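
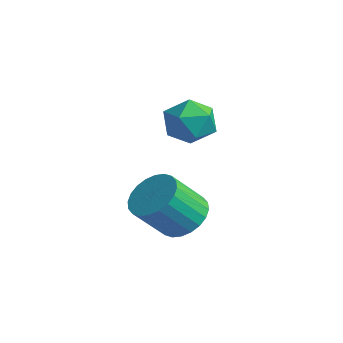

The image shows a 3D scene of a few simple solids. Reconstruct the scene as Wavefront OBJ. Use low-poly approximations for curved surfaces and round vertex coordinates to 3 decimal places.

v 2.178 0.646 -3.037
v 2.797 0.13 -3.438
v 2.681 -0.922 -2.264
v 2.062 -0.406 -1.863
v 2.998 0.334 -3.235
v 2.883 -0.718 -2.062
v 3.075 0.585 -3.003
v 2.959 -0.466 -1.829
v 3.015 0.846 -2.775
v 2.9 -0.206 -1.601
v 2.828 1.076 -2.587
v 2.712 0.025 -1.414
v 2.542 1.241 -2.468
v 2.426 0.189 -1.294
v 2.2 1.315 -2.435
v 2.084 0.263 -1.262
v 1.855 1.287 -2.494
v 1.739 0.236 -1.32
v 1.559 1.162 -2.636
v 1.443 0.11 -1.462
v 1.357 0.958 -2.838
v 1.242 -0.094 -1.665
v 1.281 0.706 -3.071
v 1.165 -0.345 -1.897
v 1.34 0.446 -3.299
v 1.225 -0.606 -2.125
v 1.528 0.215 -3.486
v 1.412 -0.836 -2.313
v 1.814 0.051 -3.606
v 1.698 -1.001 -2.432
v 2.156 -0.023 -3.638
v 2.04 -1.075 -2.465
v 2.501 0.004 -3.58
v 2.385 -1.047 -2.406
v -2.014 3.484 -0.757
v -1.192 4.01 -0.692
v -1.208 2.31 -1.448
v -0.386 2.836 -1.383
v -0.805 2.48 -0.574
v -1.302 3.205 -0.147
v -1.098 3.115 -1.993
v -1.595 3.84 -1.566
v -0.626 3.781 -1.456
v -0.445 3.389 -0.578
v -1.955 2.931 -1.562
v -1.774 2.539 -0.684
f 2 1 5
f 2 5 3
f 3 5 6
f 3 6 4
f 5 1 7
f 5 7 6
f 6 7 8
f 6 8 4
f 7 1 9
f 7 9 8
f 8 9 10
f 8 10 4
f 9 1 11
f 9 11 10
f 10 11 12
f 10 12 4
f 11 1 13
f 11 13 12
f 12 13 14
f 12 14 4
f 13 1 15
f 13 15 14
f 14 15 16
f 14 16 4
f 15 1 17
f 15 17 16
f 16 17 18
f 16 18 4
f 17 1 19
f 17 19 18
f 18 19 20
f 18 20 4
f 19 1 21
f 19 21 20
f 20 21 22
f 20 22 4
f 21 1 23
f 21 23 22
f 22 23 24
f 22 24 4
f 23 1 25
f 23 25 24
f 24 25 26
f 24 26 4
f 25 1 27
f 25 27 26
f 26 27 28
f 26 28 4
f 27 1 29
f 27 29 28
f 28 29 30
f 28 30 4
f 29 1 31
f 29 31 30
f 30 31 32
f 30 32 4
f 31 1 33
f 31 33 32
f 32 33 34
f 32 34 4
f 33 1 2
f 33 2 34
f 34 2 3
f 34 3 4
f 35 46 40
f 35 40 36
f 35 36 42
f 35 42 45
f 35 45 46
f 36 40 44
f 40 46 39
f 46 45 37
f 45 42 41
f 42 36 43
f 38 44 39
f 38 39 37
f 38 37 41
f 38 41 43
f 38 43 44
f 39 44 40
f 37 39 46
f 41 37 45
f 43 41 42
f 44 43 36



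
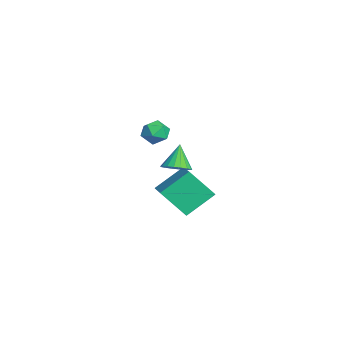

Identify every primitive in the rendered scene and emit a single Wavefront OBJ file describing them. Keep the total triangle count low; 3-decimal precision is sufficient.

v -3.257 -0.535 -5.46
v -3.783 -1.783 -4.002
v -3.681 0.999 -4.3
v -4.207 -0.248 -2.842
v -1.433 -0.532 -4.798
v -1.959 -1.779 -3.34
v -1.857 1.003 -3.638
v -2.383 -0.245 -2.18
v 0.302 -1.941 1.582
v 0.965 -1.873 2.004
v -0.125 -2.827 2.396
v 0.538 -2.759 2.818
v 0.016 -2.167 2.805
v 0.28 -1.62 2.302
v 0.56 -3.08 2.098
v 0.824 -2.533 1.595
v 1.124 -2.577 2.322
v 0.788 -2.013 2.76
v 0.052 -2.687 1.64
v -0.284 -2.123 2.078
v -2.643 -0.858 -2.011
v -2 -1.075 -1.569
v -3.417 -0.542 -0.729
v -1.945 -0.722 -1.623
v -2.029 -0.397 -1.753
v -2.234 -0.163 -1.935
v -2.52 -0.066 -2.132
v -2.831 -0.127 -2.304
v -3.104 -0.332 -2.419
v -3.286 -0.641 -2.453
v -3.341 -0.993 -2.399
v -3.257 -1.319 -2.268
v -3.052 -1.553 -2.087
v -2.766 -1.649 -1.89
v -2.455 -1.589 -1.717
v -2.182 -1.384 -1.603
f 2 4 1
f 5 2 1
f 1 4 3
f 3 5 1
f 2 8 4
f 6 2 5
f 6 8 2
f 4 8 3
f 7 5 3
f 3 8 7
f 7 6 5
f 8 6 7
f 9 20 14
f 9 14 10
f 9 10 16
f 9 16 19
f 9 19 20
f 10 14 18
f 14 20 13
f 20 19 11
f 19 16 15
f 16 10 17
f 12 18 13
f 12 13 11
f 12 11 15
f 12 15 17
f 12 17 18
f 13 18 14
f 11 13 20
f 15 11 19
f 17 15 16
f 18 17 10
f 22 21 24
f 22 24 23
f 24 21 25
f 24 25 23
f 25 21 26
f 25 26 23
f 26 21 27
f 26 27 23
f 27 21 28
f 27 28 23
f 28 21 29
f 28 29 23
f 29 21 30
f 29 30 23
f 30 21 31
f 30 31 23
f 31 21 32
f 31 32 23
f 32 21 33
f 32 33 23
f 33 21 34
f 33 34 23
f 34 21 35
f 34 35 23
f 35 21 36
f 35 36 23
f 36 21 22
f 36 22 23



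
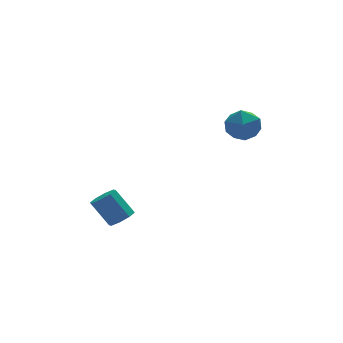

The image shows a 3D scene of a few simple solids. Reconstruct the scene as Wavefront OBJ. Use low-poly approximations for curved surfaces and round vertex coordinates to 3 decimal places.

v -3.465 -0.494 -3.437
v -2.874 -0.174 -3.281
v -3.544 0.474 -2.068
v -4.135 0.154 -2.223
v -3.179 0.112 -3.602
v -3.85 0.76 -2.389
v -3.652 0.043 -3.827
v -4.323 0.691 -2.614
v -4.015 -0.34 -3.823
v -4.686 0.307 -2.61
v -4.056 -0.814 -3.592
v -4.726 -0.166 -2.379
v -3.75 -1.1 -3.271
v -4.421 -0.452 -2.058
v -3.277 -1.031 -3.046
v -3.948 -0.383 -1.833
v -2.914 -0.647 -3.05
v -3.585 0 -1.837
v 1.525 -0.72 2.411
v 2.444 -1.004 2.514
v 1.196 -2.056 1.666
v 2.115 -2.34 1.769
v 1.537 -2.279 2.543
v 1.741 -1.453 3.003
v 1.899 -1.607 1.177
v 2.103 -0.781 1.637
v 2.675 -1.552 1.751
v 2.452 -1.968 2.596
v 1.188 -1.092 1.584
v 0.965 -1.508 2.429
f 2 1 5
f 2 5 3
f 3 5 6
f 3 6 4
f 5 1 7
f 5 7 6
f 6 7 8
f 6 8 4
f 7 1 9
f 7 9 8
f 8 9 10
f 8 10 4
f 9 1 11
f 9 11 10
f 10 11 12
f 10 12 4
f 11 1 13
f 11 13 12
f 12 13 14
f 12 14 4
f 13 1 15
f 13 15 14
f 14 15 16
f 14 16 4
f 15 1 17
f 15 17 16
f 16 17 18
f 16 18 4
f 17 1 2
f 17 2 18
f 18 2 3
f 18 3 4
f 19 30 24
f 19 24 20
f 19 20 26
f 19 26 29
f 19 29 30
f 20 24 28
f 24 30 23
f 30 29 21
f 29 26 25
f 26 20 27
f 22 28 23
f 22 23 21
f 22 21 25
f 22 25 27
f 22 27 28
f 23 28 24
f 21 23 30
f 25 21 29
f 27 25 26
f 28 27 20



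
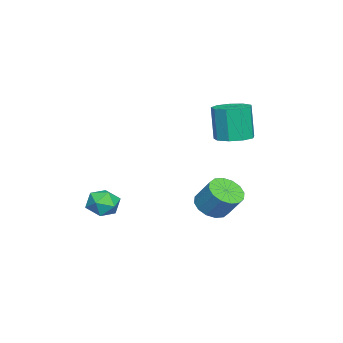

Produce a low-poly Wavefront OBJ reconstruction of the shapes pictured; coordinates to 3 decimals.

v -1.726 2.52 1.162
v -0.655 2.505 1.306
v -0.944 2.265 3.423
v -2.014 2.28 3.278
v -0.907 3.199 1.35
v -1.195 2.958 3.467
v -1.541 3.574 1.307
v -1.83 3.334 3.423
v -2.262 3.457 1.195
v -2.551 3.217 3.312
v -2.732 2.901 1.068
v -3.021 2.661 3.185
v -2.731 2.167 0.984
v -3.02 1.927 3.101
v -2.26 1.598 0.984
v -2.548 1.358 3.101
v -1.538 1.461 1.067
v -1.827 1.22 3.184
v -0.905 1.819 1.194
v -1.194 1.578 3.311
v 1.807 -2.89 -3.527
v 2.439 -2.725 -2.757
v 1.401 -4.335 -2.883
v 2.033 -4.17 -2.113
v 1.191 -3.62 -2.202
v 1.442 -2.727 -2.6
v 2.398 -4.333 -3.04
v 2.649 -3.44 -3.438
v 2.804 -3.616 -2.456
v 2.058 -3.176 -1.938
v 1.782 -3.884 -3.702
v 1.036 -3.444 -3.184
v -3.4 0.886 -4.672
v -2.754 0.076 -4.332
v -2.293 1.025 -2.948
v -2.94 1.834 -3.288
v -2.426 0.397 -4.661
v -1.965 1.345 -3.277
v -2.359 0.848 -4.993
v -1.899 1.797 -3.609
v -2.571 1.31 -5.239
v -2.111 2.258 -3.855
v -3.006 1.657 -5.333
v -2.545 2.606 -3.949
v -3.546 1.798 -5.25
v -3.085 2.747 -3.866
v -4.047 1.695 -5.012
v -3.586 2.644 -3.628
v -4.375 1.375 -4.683
v -3.914 2.323 -3.299
v -4.441 0.923 -4.351
v -3.981 1.872 -2.967
v -4.229 0.462 -4.105
v -3.769 1.41 -2.721
v -3.795 0.114 -4.011
v -3.334 1.063 -2.627
v -3.255 -0.027 -4.094
v -2.794 0.922 -2.71
f 2 1 5
f 2 5 3
f 3 5 6
f 3 6 4
f 5 1 7
f 5 7 6
f 6 7 8
f 6 8 4
f 7 1 9
f 7 9 8
f 8 9 10
f 8 10 4
f 9 1 11
f 9 11 10
f 10 11 12
f 10 12 4
f 11 1 13
f 11 13 12
f 12 13 14
f 12 14 4
f 13 1 15
f 13 15 14
f 14 15 16
f 14 16 4
f 15 1 17
f 15 17 16
f 16 17 18
f 16 18 4
f 17 1 19
f 17 19 18
f 18 19 20
f 18 20 4
f 19 1 2
f 19 2 20
f 20 2 3
f 20 3 4
f 21 32 26
f 21 26 22
f 21 22 28
f 21 28 31
f 21 31 32
f 22 26 30
f 26 32 25
f 32 31 23
f 31 28 27
f 28 22 29
f 24 30 25
f 24 25 23
f 24 23 27
f 24 27 29
f 24 29 30
f 25 30 26
f 23 25 32
f 27 23 31
f 29 27 28
f 30 29 22
f 34 33 37
f 34 37 35
f 35 37 38
f 35 38 36
f 37 33 39
f 37 39 38
f 38 39 40
f 38 40 36
f 39 33 41
f 39 41 40
f 40 41 42
f 40 42 36
f 41 33 43
f 41 43 42
f 42 43 44
f 42 44 36
f 43 33 45
f 43 45 44
f 44 45 46
f 44 46 36
f 45 33 47
f 45 47 46
f 46 47 48
f 46 48 36
f 47 33 49
f 47 49 48
f 48 49 50
f 48 50 36
f 49 33 51
f 49 51 50
f 50 51 52
f 50 52 36
f 51 33 53
f 51 53 52
f 52 53 54
f 52 54 36
f 53 33 55
f 53 55 54
f 54 55 56
f 54 56 36
f 55 33 57
f 55 57 56
f 56 57 58
f 56 58 36
f 57 33 34
f 57 34 58
f 58 34 35
f 58 35 36



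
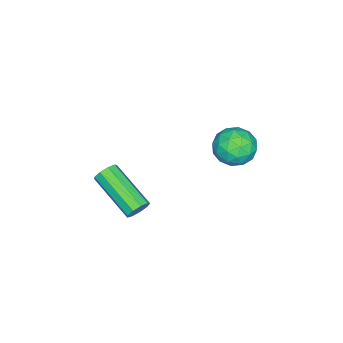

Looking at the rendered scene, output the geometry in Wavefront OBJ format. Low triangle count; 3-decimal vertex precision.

v 2.438 1.633 -1.517
v 2.851 1.622 -1.186
v 2.056 -0.144 -0.252
v 1.642 -0.133 -0.583
v 2.583 1.819 -1.042
v 1.788 0.053 -0.108
v 2.246 1.929 -1.121
v 1.451 0.163 -0.187
v 1.999 1.9 -1.385
v 1.204 0.134 -0.451
v 1.958 1.747 -1.71
v 1.162 -0.019 -0.777
v 2.14 1.54 -1.946
v 1.345 -0.226 -1.012
v 2.462 1.377 -1.98
v 1.667 -0.389 -1.047
v 2.773 1.334 -1.798
v 1.977 -0.432 -0.864
v 2.926 1.43 -1.484
v 2.131 -0.336 -0.551
v -3.224 3.764 -1.787
v -2.287 3.864 -1.953
v -2.913 2.836 -0.587
v -1.976 2.936 -0.753
v -2.486 3.678 -0.429
v -2.678 4.251 -1.171
v -2.522 2.449 -1.369
v -2.714 3.022 -2.111
v -1.853 3.051 -1.695
v -1.831 3.81 -1.113
v -3.369 2.89 -1.427
v -3.347 3.649 -0.845
v -2.783 3.895 -1.975
v -2.417 2.805 -0.565
v -2.717 3.241 -0.374
v -2.166 3.3 -0.472
v -3.013 4.123 -1.516
v -2.462 4.182 -1.613
v -2.579 4.072 -0.717
v -2.738 2.518 -0.927
v -2.187 2.577 -1.024
v -3.034 3.4 -2.068
v -2.483 3.459 -2.166
v -2.621 2.628 -1.823
v -1.977 3.476 -1.921
v -1.794 2.931 -1.216
v -2.115 2.644 -1.578
v -2.228 2.981 -2.014
v -1.964 3.923 -1.579
v -1.781 3.377 -0.874
v -2.081 3.813 -0.683
v -2.194 4.15 -1.119
v -1.709 3.445 -1.428
v -3.419 3.323 -1.666
v -3.236 2.777 -0.961
v -3.006 2.55 -1.421
v -3.119 2.887 -1.857
v -3.406 3.769 -1.324
v -3.223 3.224 -0.619
v -2.972 3.719 -0.526
v -3.085 4.056 -0.962
v -3.491 3.255 -1.112
f 2 1 5
f 2 5 3
f 3 5 6
f 3 6 4
f 5 1 7
f 5 7 6
f 6 7 8
f 6 8 4
f 7 1 9
f 7 9 8
f 8 9 10
f 8 10 4
f 9 1 11
f 9 11 10
f 10 11 12
f 10 12 4
f 11 1 13
f 11 13 12
f 12 13 14
f 12 14 4
f 13 1 15
f 13 15 14
f 14 15 16
f 14 16 4
f 15 1 17
f 15 17 16
f 16 17 18
f 16 18 4
f 17 1 19
f 17 19 18
f 18 19 20
f 18 20 4
f 19 1 2
f 19 2 20
f 20 2 3
f 20 3 4
f 21 58 37
f 58 32 61
f 37 61 26
f 58 61 37
f 21 37 33
f 37 26 38
f 33 38 22
f 37 38 33
f 21 33 42
f 33 22 43
f 42 43 28
f 33 43 42
f 21 42 54
f 42 28 57
f 54 57 31
f 42 57 54
f 21 54 58
f 54 31 62
f 58 62 32
f 54 62 58
f 22 38 49
f 38 26 52
f 49 52 30
f 38 52 49
f 26 61 39
f 61 32 60
f 39 60 25
f 61 60 39
f 32 62 59
f 62 31 55
f 59 55 23
f 62 55 59
f 31 57 56
f 57 28 44
f 56 44 27
f 57 44 56
f 28 43 48
f 43 22 45
f 48 45 29
f 43 45 48
f 24 50 36
f 50 30 51
f 36 51 25
f 50 51 36
f 24 36 34
f 36 25 35
f 34 35 23
f 36 35 34
f 24 34 41
f 34 23 40
f 41 40 27
f 34 40 41
f 24 41 46
f 41 27 47
f 46 47 29
f 41 47 46
f 24 46 50
f 46 29 53
f 50 53 30
f 46 53 50
f 25 51 39
f 51 30 52
f 39 52 26
f 51 52 39
f 23 35 59
f 35 25 60
f 59 60 32
f 35 60 59
f 27 40 56
f 40 23 55
f 56 55 31
f 40 55 56
f 29 47 48
f 47 27 44
f 48 44 28
f 47 44 48
f 30 53 49
f 53 29 45
f 49 45 22
f 53 45 49



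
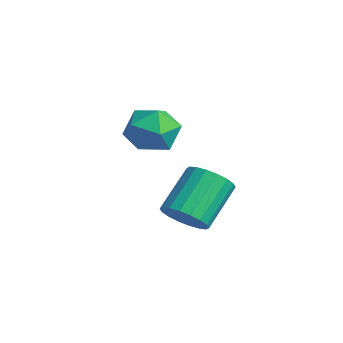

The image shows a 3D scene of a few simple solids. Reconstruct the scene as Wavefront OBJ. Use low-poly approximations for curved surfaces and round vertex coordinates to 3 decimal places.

v 3.747 2.373 -2.754
v 4.221 1.958 -2.057
v 3.487 3.352 -0.729
v 3.013 3.767 -1.426
v 4.495 2.24 -2.201
v 3.761 3.633 -0.873
v 4.621 2.548 -2.454
v 3.887 3.941 -1.126
v 4.573 2.821 -2.767
v 3.84 4.215 -1.439
v 4.362 3.006 -3.078
v 3.629 4.399 -1.75
v 4.029 3.065 -3.324
v 3.296 4.459 -1.996
v 3.64 2.988 -3.457
v 2.907 4.381 -2.129
v 3.273 2.788 -3.451
v 2.539 4.182 -2.123
v 2.999 2.507 -3.307
v 2.265 3.9 -1.979
v 2.873 2.199 -3.054
v 2.139 3.592 -1.726
v 2.92 1.925 -2.741
v 2.187 3.319 -1.413
v 3.131 1.741 -2.43
v 2.398 3.134 -1.102
v 3.464 1.681 -2.184
v 2.731 3.075 -0.856
v 3.853 1.759 -2.051
v 3.12 3.152 -0.723
v 0.56 3.365 -1.056
v 0.863 2.854 -0.052
v -1.263 3.206 -0.588
v -0.96 2.695 0.416
v -0.729 3.826 0.244
v 0.397 3.924 -0.045
v -0.797 2.136 -0.595
v 0.329 2.234 -0.884
v 0.024 2.094 0.234
v 0.066 3.139 0.752
v -0.466 2.921 -1.392
v -0.424 3.966 -0.874
f 2 1 5
f 2 5 3
f 3 5 6
f 3 6 4
f 5 1 7
f 5 7 6
f 6 7 8
f 6 8 4
f 7 1 9
f 7 9 8
f 8 9 10
f 8 10 4
f 9 1 11
f 9 11 10
f 10 11 12
f 10 12 4
f 11 1 13
f 11 13 12
f 12 13 14
f 12 14 4
f 13 1 15
f 13 15 14
f 14 15 16
f 14 16 4
f 15 1 17
f 15 17 16
f 16 17 18
f 16 18 4
f 17 1 19
f 17 19 18
f 18 19 20
f 18 20 4
f 19 1 21
f 19 21 20
f 20 21 22
f 20 22 4
f 21 1 23
f 21 23 22
f 22 23 24
f 22 24 4
f 23 1 25
f 23 25 24
f 24 25 26
f 24 26 4
f 25 1 27
f 25 27 26
f 26 27 28
f 26 28 4
f 27 1 29
f 27 29 28
f 28 29 30
f 28 30 4
f 29 1 2
f 29 2 30
f 30 2 3
f 30 3 4
f 31 42 36
f 31 36 32
f 31 32 38
f 31 38 41
f 31 41 42
f 32 36 40
f 36 42 35
f 42 41 33
f 41 38 37
f 38 32 39
f 34 40 35
f 34 35 33
f 34 33 37
f 34 37 39
f 34 39 40
f 35 40 36
f 33 35 42
f 37 33 41
f 39 37 38
f 40 39 32



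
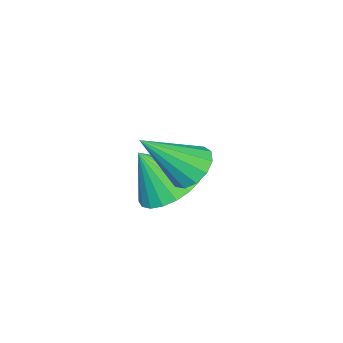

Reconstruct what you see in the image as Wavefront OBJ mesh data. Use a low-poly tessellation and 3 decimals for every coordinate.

v 2.146 1.772 2.733
v 2.531 1.608 2.303
v 2.994 1.048 3.767
v 2.641 1.905 2.421
v 2.594 2.16 2.638
v 2.405 2.292 2.885
v 2.134 2.259 3.084
v 1.867 2.071 3.172
v 1.688 1.789 3.121
v 1.655 1.501 2.946
v 1.778 1.3 2.704
v 2.018 1.248 2.471
v 2.298 1.363 2.322
v 0.459 0.206 0.676
v 1.142 -0.117 0.245
v 0.841 -0.406 1.744
v 1.275 0.193 0.376
v 1.267 0.505 0.558
v 1.119 0.766 0.76
v 0.857 0.93 0.948
v 0.526 0.969 1.088
v 0.183 0.876 1.158
v -0.112 0.667 1.144
v -0.308 0.378 1.049
v -0.372 0.06 0.889
v -0.292 -0.233 0.693
v -0.082 -0.45 0.493
v 0.221 -0.554 0.325
v 0.565 -0.526 0.218
v 0.891 -0.372 0.19
f 2 1 4
f 2 4 3
f 4 1 5
f 4 5 3
f 5 1 6
f 5 6 3
f 6 1 7
f 6 7 3
f 7 1 8
f 7 8 3
f 8 1 9
f 8 9 3
f 9 1 10
f 9 10 3
f 10 1 11
f 10 11 3
f 11 1 12
f 11 12 3
f 12 1 13
f 12 13 3
f 13 1 2
f 13 2 3
f 15 14 17
f 15 17 16
f 17 14 18
f 17 18 16
f 18 14 19
f 18 19 16
f 19 14 20
f 19 20 16
f 20 14 21
f 20 21 16
f 21 14 22
f 21 22 16
f 22 14 23
f 22 23 16
f 23 14 24
f 23 24 16
f 24 14 25
f 24 25 16
f 25 14 26
f 25 26 16
f 26 14 27
f 26 27 16
f 27 14 28
f 27 28 16
f 28 14 29
f 28 29 16
f 29 14 30
f 29 30 16
f 30 14 15
f 30 15 16



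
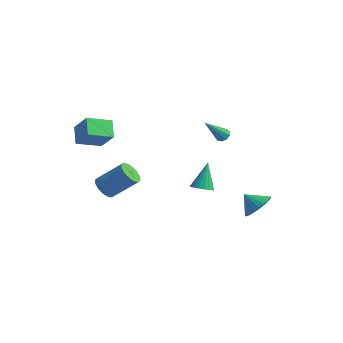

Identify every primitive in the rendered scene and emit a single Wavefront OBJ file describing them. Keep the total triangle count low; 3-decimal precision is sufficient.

v -5.314 -2.847 3.476
v -4.167 -3.005 4.721
v -4.549 -1.46 2.947
v -3.402 -1.618 4.192
v -4.538 -3.582 2.668
v -3.391 -3.74 3.913
v -3.773 -2.195 2.139
v -2.626 -2.353 3.384
v 0.811 3.567 2.223
v 1.114 3.843 2.543
v 0.409 2.293 3.697
v 0.779 3.964 2.557
v 0.46 3.899 2.414
v 0.305 3.679 2.181
v 0.387 3.407 1.968
v 0.668 3.209 1.874
v 1.015 3.179 1.943
v 1.267 3.33 2.143
v 1.306 3.593 2.38
v 3.33 3.851 -3.168
v 4.09 3.501 -2.501
v 2.45 3.569 -2.312
v 4.061 3.931 -2.39
v 3.905 4.347 -2.414
v 3.649 4.677 -2.568
v 3.339 4.865 -2.826
v 3.027 4.877 -3.143
v 2.767 4.711 -3.464
v 2.605 4.397 -3.734
v 2.568 3.988 -3.907
v 2.663 3.556 -3.951
v 2.874 3.175 -3.86
v 3.163 2.91 -3.65
v 3.481 2.808 -3.356
v 3.773 2.887 -3.03
v 3.989 3.132 -2.727
v 3.942 -2.273 1.542
v 4.417 -2.676 1.862
v 3.638 -1.367 3.138
v 4.587 -2.437 1.758
v 4.63 -2.165 1.612
v 4.537 -1.915 1.452
v 4.325 -1.736 1.31
v 4.038 -1.663 1.214
v 3.732 -1.711 1.183
v 3.467 -1.87 1.223
v 3.297 -2.109 1.326
v 3.254 -2.381 1.472
v 3.347 -2.631 1.633
v 3.559 -2.811 1.775
v 3.846 -2.884 1.871
v 4.152 -2.836 1.902
v -3.521 -2.265 -1.339
v -3.043 -2.968 -1.31
v -1.761 -2.037 0.069
v -2.239 -1.335 0.039
v -2.87 -2.726 -1.634
v -1.588 -1.795 -0.255
v -2.871 -2.36 -1.879
v -1.59 -1.429 -0.5
v -3.047 -1.97 -1.98
v -1.765 -1.039 -0.601
v -3.349 -1.658 -1.909
v -2.068 -0.727 -0.53
v -3.698 -1.51 -1.685
v -2.416 -0.579 -0.307
v -3.999 -1.563 -1.369
v -2.717 -0.632 0.01
v -4.172 -1.805 -1.045
v -2.89 -0.874 0.334
v -4.17 -2.171 -0.8
v -2.889 -1.24 0.579
v -3.995 -2.561 -0.699
v -2.713 -1.63 0.68
v -3.692 -2.873 -0.77
v -2.411 -1.942 0.609
v -3.344 -3.021 -0.993
v -2.062 -2.09 0.385
f 2 4 1
f 5 2 1
f 1 4 3
f 3 5 1
f 2 8 4
f 6 2 5
f 6 8 2
f 4 8 3
f 7 5 3
f 3 8 7
f 7 6 5
f 8 6 7
f 10 9 12
f 10 12 11
f 12 9 13
f 12 13 11
f 13 9 14
f 13 14 11
f 14 9 15
f 14 15 11
f 15 9 16
f 15 16 11
f 16 9 17
f 16 17 11
f 17 9 18
f 17 18 11
f 18 9 19
f 18 19 11
f 19 9 10
f 19 10 11
f 21 20 23
f 21 23 22
f 23 20 24
f 23 24 22
f 24 20 25
f 24 25 22
f 25 20 26
f 25 26 22
f 26 20 27
f 26 27 22
f 27 20 28
f 27 28 22
f 28 20 29
f 28 29 22
f 29 20 30
f 29 30 22
f 30 20 31
f 30 31 22
f 31 20 32
f 31 32 22
f 32 20 33
f 32 33 22
f 33 20 34
f 33 34 22
f 34 20 35
f 34 35 22
f 35 20 36
f 35 36 22
f 36 20 21
f 36 21 22
f 38 37 40
f 38 40 39
f 40 37 41
f 40 41 39
f 41 37 42
f 41 42 39
f 42 37 43
f 42 43 39
f 43 37 44
f 43 44 39
f 44 37 45
f 44 45 39
f 45 37 46
f 45 46 39
f 46 37 47
f 46 47 39
f 47 37 48
f 47 48 39
f 48 37 49
f 48 49 39
f 49 37 50
f 49 50 39
f 50 37 51
f 50 51 39
f 51 37 52
f 51 52 39
f 52 37 38
f 52 38 39
f 54 53 57
f 54 57 55
f 55 57 58
f 55 58 56
f 57 53 59
f 57 59 58
f 58 59 60
f 58 60 56
f 59 53 61
f 59 61 60
f 60 61 62
f 60 62 56
f 61 53 63
f 61 63 62
f 62 63 64
f 62 64 56
f 63 53 65
f 63 65 64
f 64 65 66
f 64 66 56
f 65 53 67
f 65 67 66
f 66 67 68
f 66 68 56
f 67 53 69
f 67 69 68
f 68 69 70
f 68 70 56
f 69 53 71
f 69 71 70
f 70 71 72
f 70 72 56
f 71 53 73
f 71 73 72
f 72 73 74
f 72 74 56
f 73 53 75
f 73 75 74
f 74 75 76
f 74 76 56
f 75 53 77
f 75 77 76
f 76 77 78
f 76 78 56
f 77 53 54
f 77 54 78
f 78 54 55
f 78 55 56



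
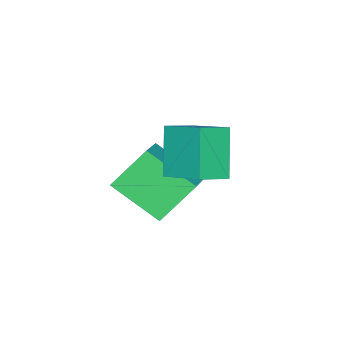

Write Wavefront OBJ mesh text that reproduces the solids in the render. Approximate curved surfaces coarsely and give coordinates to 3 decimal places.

v -2.385 0.972 -2.715
v -2.004 -0.693 -1.676
v -1.318 1.554 -2.174
v -0.937 -0.112 -1.135
v -1.383 0.372 -4.045
v -1.002 -1.294 -3.006
v -0.316 0.953 -3.504
v 0.065 -0.712 -2.465
v -1.111 0.449 0.179
v -0.863 2.063 1.004
v -2.074 0.781 -0.182
v -1.826 2.395 0.644
v -0.314 1.105 -1.344
v -0.066 2.719 -0.518
v -1.277 1.437 -1.704
v -1.029 3.051 -0.879
f 2 4 1
f 5 2 1
f 1 4 3
f 3 5 1
f 2 8 4
f 6 2 5
f 6 8 2
f 4 8 3
f 7 5 3
f 3 8 7
f 7 6 5
f 8 6 7
f 10 12 9
f 13 10 9
f 9 12 11
f 11 13 9
f 10 16 12
f 14 10 13
f 14 16 10
f 12 16 11
f 15 13 11
f 11 16 15
f 15 14 13
f 16 14 15



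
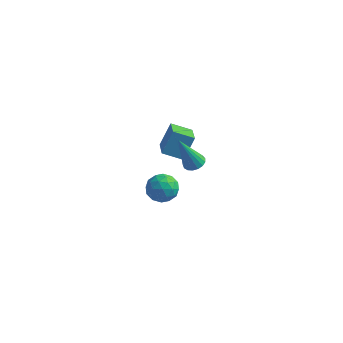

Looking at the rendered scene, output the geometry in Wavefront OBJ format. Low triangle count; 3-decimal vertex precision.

v -0.682 0.256 2.325
v -0.187 0.089 2.413
v -1.178 -0.296 4.075
v -0.184 0.33 2.49
v -0.295 0.555 2.53
v -0.495 0.711 2.522
v -0.737 0.763 2.47
v -0.967 0.699 2.384
v -1.132 0.533 2.285
v -1.194 0.304 2.196
v -1.138 0.064 2.136
v -0.978 -0.132 2.119
v -0.75 -0.239 2.15
v -0.507 -0.233 2.221
v -0.303 -0.115 2.316
v -3.773 3.623 -2.828
v -3.059 3.377 -2.457
v -4.161 2.323 -2.943
v -3.447 2.077 -2.572
v -4.033 2.485 -2.127
v -3.793 3.288 -2.056
v -3.427 2.412 -3.344
v -3.187 3.215 -3.273
v -2.845 2.628 -2.776
v -3.22 2.674 -2.024
v -4 3.026 -3.376
v -4.375 3.072 -2.624
v -3.382 3.614 -2.633
v -3.838 2.086 -2.767
v -4.183 2.326 -2.506
v -3.763 2.181 -2.288
v -3.813 3.562 -2.397
v -3.393 3.417 -2.179
v -3.966 2.893 -1.985
v -3.827 2.283 -3.221
v -3.407 2.138 -3.003
v -3.457 3.519 -3.112
v -3.037 3.374 -2.894
v -3.254 2.807 -3.415
v -2.836 3.029 -2.602
v -3.065 2.265 -2.67
v -3.053 2.462 -3.123
v -2.912 2.934 -3.082
v -3.057 3.056 -2.16
v -3.285 2.292 -2.228
v -3.629 2.532 -1.966
v -3.488 3.004 -1.925
v -2.931 2.616 -2.348
v -3.935 3.408 -3.172
v -4.163 2.644 -3.24
v -3.732 2.696 -3.475
v -3.591 3.168 -3.434
v -4.155 3.435 -2.73
v -4.384 2.671 -2.798
v -4.308 2.766 -2.318
v -4.167 3.238 -2.277
v -4.289 3.084 -3.052
v -2.506 0.706 1.916
v -2.276 1.339 3.028
v -3.181 1.807 1.43
v -2.951 2.44 2.542
v -1.609 1.08 1.518
v -1.379 1.713 2.63
v -2.284 2.181 1.032
v -2.054 2.814 2.144
f 2 1 4
f 2 4 3
f 4 1 5
f 4 5 3
f 5 1 6
f 5 6 3
f 6 1 7
f 6 7 3
f 7 1 8
f 7 8 3
f 8 1 9
f 8 9 3
f 9 1 10
f 9 10 3
f 10 1 11
f 10 11 3
f 11 1 12
f 11 12 3
f 12 1 13
f 12 13 3
f 13 1 14
f 13 14 3
f 14 1 15
f 14 15 3
f 15 1 2
f 15 2 3
f 16 53 32
f 53 27 56
f 32 56 21
f 53 56 32
f 16 32 28
f 32 21 33
f 28 33 17
f 32 33 28
f 16 28 37
f 28 17 38
f 37 38 23
f 28 38 37
f 16 37 49
f 37 23 52
f 49 52 26
f 37 52 49
f 16 49 53
f 49 26 57
f 53 57 27
f 49 57 53
f 17 33 44
f 33 21 47
f 44 47 25
f 33 47 44
f 21 56 34
f 56 27 55
f 34 55 20
f 56 55 34
f 27 57 54
f 57 26 50
f 54 50 18
f 57 50 54
f 26 52 51
f 52 23 39
f 51 39 22
f 52 39 51
f 23 38 43
f 38 17 40
f 43 40 24
f 38 40 43
f 19 45 31
f 45 25 46
f 31 46 20
f 45 46 31
f 19 31 29
f 31 20 30
f 29 30 18
f 31 30 29
f 19 29 36
f 29 18 35
f 36 35 22
f 29 35 36
f 19 36 41
f 36 22 42
f 41 42 24
f 36 42 41
f 19 41 45
f 41 24 48
f 45 48 25
f 41 48 45
f 20 46 34
f 46 25 47
f 34 47 21
f 46 47 34
f 18 30 54
f 30 20 55
f 54 55 27
f 30 55 54
f 22 35 51
f 35 18 50
f 51 50 26
f 35 50 51
f 24 42 43
f 42 22 39
f 43 39 23
f 42 39 43
f 25 48 44
f 48 24 40
f 44 40 17
f 48 40 44
f 59 61 58
f 62 59 58
f 58 61 60
f 60 62 58
f 59 65 61
f 63 59 62
f 63 65 59
f 61 65 60
f 64 62 60
f 60 65 64
f 64 63 62
f 65 63 64



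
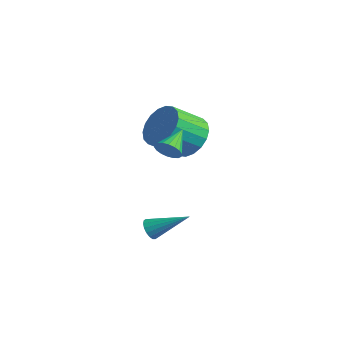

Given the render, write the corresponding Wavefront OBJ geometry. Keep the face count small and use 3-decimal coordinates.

v -2.36 1.257 0.725
v -1.905 1.768 1.561
v -2.305 0.473 2.571
v -2.76 -0.037 1.735
v -2.36 1.921 1.577
v -2.761 0.627 2.586
v -2.815 1.943 1.424
v -3.216 0.648 2.434
v -3.18 1.829 1.133
v -3.581 0.534 2.142
v -3.382 1.602 0.761
v -3.783 0.307 1.77
v -3.382 1.306 0.382
v -3.783 0.012 1.391
v -3.18 1.001 0.071
v -3.581 -0.294 1.08
v -2.815 0.747 -0.111
v -3.215 -0.548 0.899
v -2.359 0.593 -0.126
v -2.76 -0.701 0.883
v -1.904 0.572 0.026
v -2.305 -0.723 1.036
v -1.539 0.686 0.318
v -1.94 -0.609 1.327
v -1.337 0.913 0.69
v -1.738 -0.382 1.699
v -1.337 1.208 1.069
v -1.738 -0.086 2.078
v -1.539 1.514 1.38
v -1.94 0.219 2.389
v 1.054 -2.923 3.012
v 1.308 -3.099 3.514
v 0.646 -1.817 3.608
v 1.5 -2.965 3.396
v 1.604 -2.822 3.201
v 1.598 -2.699 2.969
v 1.485 -2.62 2.746
v 1.286 -2.601 2.575
v 1.042 -2.646 2.491
v 0.799 -2.746 2.51
v 0.608 -2.881 2.629
v 0.504 -3.023 2.823
v 0.51 -3.146 3.055
v 0.623 -3.225 3.278
v 0.821 -3.244 3.449
v 1.066 -3.199 3.533
v -0.843 -2.236 -2.626
v -0.452 -2.431 -2.927
v 0.363 -1.204 -1.734
v -0.532 -2.228 -3.055
v -0.682 -2.026 -3.086
v -0.869 -1.872 -3.011
v -1.05 -1.801 -2.848
v -1.184 -1.83 -2.634
v -1.239 -1.952 -2.418
v -1.204 -2.139 -2.251
v -1.085 -2.348 -2.169
v -0.911 -2.531 -2.192
v -0.722 -2.647 -2.314
v -0.56 -2.668 -2.508
v -0.462 -2.59 -2.729
f 2 1 5
f 2 5 3
f 3 5 6
f 3 6 4
f 5 1 7
f 5 7 6
f 6 7 8
f 6 8 4
f 7 1 9
f 7 9 8
f 8 9 10
f 8 10 4
f 9 1 11
f 9 11 10
f 10 11 12
f 10 12 4
f 11 1 13
f 11 13 12
f 12 13 14
f 12 14 4
f 13 1 15
f 13 15 14
f 14 15 16
f 14 16 4
f 15 1 17
f 15 17 16
f 16 17 18
f 16 18 4
f 17 1 19
f 17 19 18
f 18 19 20
f 18 20 4
f 19 1 21
f 19 21 20
f 20 21 22
f 20 22 4
f 21 1 23
f 21 23 22
f 22 23 24
f 22 24 4
f 23 1 25
f 23 25 24
f 24 25 26
f 24 26 4
f 25 1 27
f 25 27 26
f 26 27 28
f 26 28 4
f 27 1 29
f 27 29 28
f 28 29 30
f 28 30 4
f 29 1 2
f 29 2 30
f 30 2 3
f 30 3 4
f 32 31 34
f 32 34 33
f 34 31 35
f 34 35 33
f 35 31 36
f 35 36 33
f 36 31 37
f 36 37 33
f 37 31 38
f 37 38 33
f 38 31 39
f 38 39 33
f 39 31 40
f 39 40 33
f 40 31 41
f 40 41 33
f 41 31 42
f 41 42 33
f 42 31 43
f 42 43 33
f 43 31 44
f 43 44 33
f 44 31 45
f 44 45 33
f 45 31 46
f 45 46 33
f 46 31 32
f 46 32 33
f 48 47 50
f 48 50 49
f 50 47 51
f 50 51 49
f 51 47 52
f 51 52 49
f 52 47 53
f 52 53 49
f 53 47 54
f 53 54 49
f 54 47 55
f 54 55 49
f 55 47 56
f 55 56 49
f 56 47 57
f 56 57 49
f 57 47 58
f 57 58 49
f 58 47 59
f 58 59 49
f 59 47 60
f 59 60 49
f 60 47 61
f 60 61 49
f 61 47 48
f 61 48 49



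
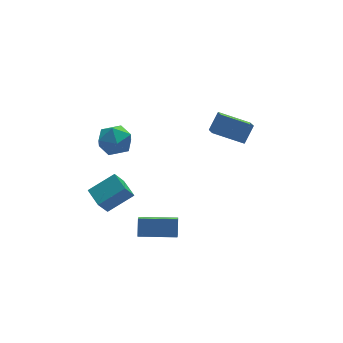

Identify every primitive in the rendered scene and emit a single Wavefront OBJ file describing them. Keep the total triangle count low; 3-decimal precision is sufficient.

v 1.505 -2.142 2.178
v 1.333 -2.897 2.596
v 2.199 -1.776 3.125
v 2.027 -2.531 3.543
v 3.013 -2.929 1.377
v 2.841 -3.684 1.795
v 3.707 -2.563 2.324
v 3.535 -3.318 2.742
v -4.767 -1.946 -2.013
v -3.249 -2.002 -1.145
v -4.86 -0.744 -1.772
v -3.342 -0.8 -0.904
v -4.138 -1.68 -3.096
v -2.62 -1.736 -2.228
v -4.231 -0.478 -2.855
v -2.713 -0.534 -1.987
v -3.022 -3.181 -4.203
v -3.327 -3.812 -3.656
v -2.727 -2.565 -3.328
v -3.032 -3.196 -2.781
v -1.148 -4.084 -4.199
v -1.453 -4.715 -3.652
v -0.853 -3.468 -3.324
v -1.158 -4.099 -2.777
v -4.669 -2.095 3.053
v -4.359 -1.67 3.951
v -3.541 -3.33 3.249
v -3.231 -2.905 4.147
v -4.174 -3.339 4.075
v -4.872 -2.576 3.954
v -3.028 -2.424 3.246
v -3.726 -1.661 3.125
v -3.345 -1.873 4.071
v -4.053 -2.439 4.583
v -3.847 -2.561 2.617
v -4.555 -3.127 3.129
f 2 4 1
f 5 2 1
f 1 4 3
f 3 5 1
f 2 8 4
f 6 2 5
f 6 8 2
f 4 8 3
f 7 5 3
f 3 8 7
f 7 6 5
f 8 6 7
f 10 12 9
f 13 10 9
f 9 12 11
f 11 13 9
f 10 16 12
f 14 10 13
f 14 16 10
f 12 16 11
f 15 13 11
f 11 16 15
f 15 14 13
f 16 14 15
f 18 20 17
f 21 18 17
f 17 20 19
f 19 21 17
f 18 24 20
f 22 18 21
f 22 24 18
f 20 24 19
f 23 21 19
f 19 24 23
f 23 22 21
f 24 22 23
f 25 36 30
f 25 30 26
f 25 26 32
f 25 32 35
f 25 35 36
f 26 30 34
f 30 36 29
f 36 35 27
f 35 32 31
f 32 26 33
f 28 34 29
f 28 29 27
f 28 27 31
f 28 31 33
f 28 33 34
f 29 34 30
f 27 29 36
f 31 27 35
f 33 31 32
f 34 33 26



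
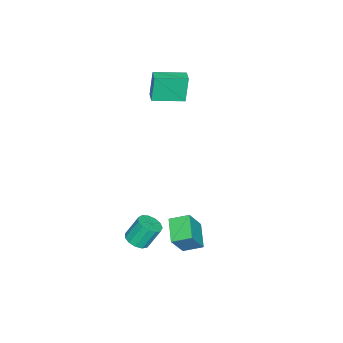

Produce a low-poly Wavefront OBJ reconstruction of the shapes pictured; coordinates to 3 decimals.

v 2.493 1.685 -3.11
v 2.097 2.801 -2.652
v 3.834 2.431 -3.769
v 3.438 3.547 -3.311
v 3.442 1.373 -1.529
v 3.046 2.489 -1.071
v 4.783 2.119 -2.188
v 4.387 3.235 -1.73
v -3.491 -2.979 2.901
v -3.826 -2.924 4.74
v -4.528 -1.227 2.66
v -4.863 -1.172 4.499
v -2.757 -2.528 3.021
v -3.092 -2.473 4.86
v -3.794 -0.776 2.78
v -4.129 -0.721 4.619
v 3.238 -0.747 -4.525
v 3.997 -0.499 -4.395
v 3.542 0.156 -2.985
v 2.782 -0.093 -3.115
v 3.788 -0.161 -4.62
v 3.333 0.494 -3.21
v 3.404 -0.009 -4.814
v 2.949 0.646 -3.404
v 2.967 -0.092 -4.917
v 2.512 0.563 -3.507
v 2.616 -0.383 -4.895
v 2.161 0.272 -3.485
v 2.462 -0.789 -4.756
v 2.007 -0.134 -3.346
v 2.555 -1.182 -4.543
v 2.099 -0.528 -3.133
v 2.864 -1.438 -4.325
v 2.409 -0.783 -2.915
v 3.291 -1.474 -4.17
v 2.836 -0.819 -2.76
v 3.702 -1.279 -4.128
v 3.247 -0.624 -2.718
v 3.965 -0.916 -4.212
v 3.51 -0.261 -2.802
f 2 4 1
f 5 2 1
f 1 4 3
f 3 5 1
f 2 8 4
f 6 2 5
f 6 8 2
f 4 8 3
f 7 5 3
f 3 8 7
f 7 6 5
f 8 6 7
f 10 12 9
f 13 10 9
f 9 12 11
f 11 13 9
f 10 16 12
f 14 10 13
f 14 16 10
f 12 16 11
f 15 13 11
f 11 16 15
f 15 14 13
f 16 14 15
f 18 17 21
f 18 21 19
f 19 21 22
f 19 22 20
f 21 17 23
f 21 23 22
f 22 23 24
f 22 24 20
f 23 17 25
f 23 25 24
f 24 25 26
f 24 26 20
f 25 17 27
f 25 27 26
f 26 27 28
f 26 28 20
f 27 17 29
f 27 29 28
f 28 29 30
f 28 30 20
f 29 17 31
f 29 31 30
f 30 31 32
f 30 32 20
f 31 17 33
f 31 33 32
f 32 33 34
f 32 34 20
f 33 17 35
f 33 35 34
f 34 35 36
f 34 36 20
f 35 17 37
f 35 37 36
f 36 37 38
f 36 38 20
f 37 17 39
f 37 39 38
f 38 39 40
f 38 40 20
f 39 17 18
f 39 18 40
f 40 18 19
f 40 19 20



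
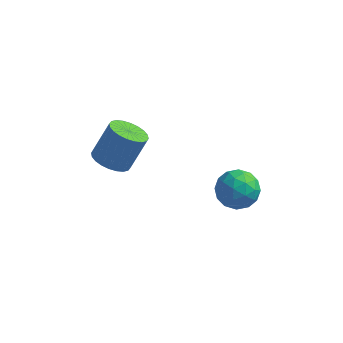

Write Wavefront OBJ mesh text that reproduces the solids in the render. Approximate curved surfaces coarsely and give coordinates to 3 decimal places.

v -2.726 -3.307 2.666
v -1.747 -3.556 2.422
v -1.094 -2.742 4.21
v -2.074 -2.493 4.454
v -1.776 -3.184 2.263
v -1.123 -2.37 4.051
v -1.949 -2.831 2.165
v -1.297 -2.016 3.953
v -2.241 -2.55 2.144
v -1.589 -1.735 3.932
v -2.607 -2.384 2.202
v -1.955 -1.57 3.99
v -2.991 -2.359 2.331
v -2.339 -1.545 4.118
v -3.335 -2.478 2.511
v -2.682 -1.664 4.298
v -3.586 -2.724 2.714
v -2.933 -1.909 4.502
v -3.706 -3.058 2.91
v -3.053 -2.244 4.698
v -3.677 -3.43 3.069
v -3.024 -2.616 4.857
v -3.503 -3.784 3.167
v -2.851 -2.969 4.955
v -3.211 -4.065 3.188
v -2.559 -3.25 4.976
v -2.845 -4.23 3.13
v -2.193 -3.416 4.918
v -2.461 -4.255 3.002
v -1.809 -3.441 4.789
v -2.118 -4.136 2.822
v -1.465 -3.322 4.609
v -1.867 -3.891 2.618
v -1.214 -3.076 4.406
v 3.118 -0.808 0.629
v 3.646 -1.117 1.648
v 2.834 -2.663 0.212
v 3.362 -2.972 1.231
v 2.303 -2.434 1.25
v 2.478 -1.288 1.508
v 4.002 -2.492 0.352
v 4.177 -1.346 0.61
v 4.192 -2.159 1.477
v 3.142 -2.123 2.031
v 3.338 -1.657 -0.171
v 2.288 -1.621 0.383
v 3.407 -0.8 1.175
v 3.073 -2.98 0.685
v 2.451 -2.664 0.696
v 2.761 -2.846 1.295
v 2.721 -0.9 1.093
v 3.031 -1.082 1.691
v 2.241 -1.856 1.458
v 3.449 -2.698 0.169
v 3.759 -2.88 0.767
v 3.719 -0.934 0.565
v 4.029 -1.116 1.164
v 4.239 -1.924 0.402
v 4.038 -1.594 1.673
v 3.871 -2.684 1.428
v 4.247 -2.402 0.912
v 4.35 -1.728 1.063
v 3.421 -1.573 1.999
v 3.254 -2.663 1.754
v 2.631 -2.347 1.765
v 2.734 -1.673 1.917
v 3.742 -2.185 1.899
v 3.226 -1.117 0.106
v 3.059 -2.207 -0.139
v 3.746 -2.107 -0.057
v 3.849 -1.433 0.095
v 2.609 -1.096 0.432
v 2.442 -2.186 0.187
v 2.13 -2.052 0.797
v 2.233 -1.378 0.948
v 2.738 -1.595 -0.039
f 2 1 5
f 2 5 3
f 3 5 6
f 3 6 4
f 5 1 7
f 5 7 6
f 6 7 8
f 6 8 4
f 7 1 9
f 7 9 8
f 8 9 10
f 8 10 4
f 9 1 11
f 9 11 10
f 10 11 12
f 10 12 4
f 11 1 13
f 11 13 12
f 12 13 14
f 12 14 4
f 13 1 15
f 13 15 14
f 14 15 16
f 14 16 4
f 15 1 17
f 15 17 16
f 16 17 18
f 16 18 4
f 17 1 19
f 17 19 18
f 18 19 20
f 18 20 4
f 19 1 21
f 19 21 20
f 20 21 22
f 20 22 4
f 21 1 23
f 21 23 22
f 22 23 24
f 22 24 4
f 23 1 25
f 23 25 24
f 24 25 26
f 24 26 4
f 25 1 27
f 25 27 26
f 26 27 28
f 26 28 4
f 27 1 29
f 27 29 28
f 28 29 30
f 28 30 4
f 29 1 31
f 29 31 30
f 30 31 32
f 30 32 4
f 31 1 33
f 31 33 32
f 32 33 34
f 32 34 4
f 33 1 2
f 33 2 34
f 34 2 3
f 34 3 4
f 35 72 51
f 72 46 75
f 51 75 40
f 72 75 51
f 35 51 47
f 51 40 52
f 47 52 36
f 51 52 47
f 35 47 56
f 47 36 57
f 56 57 42
f 47 57 56
f 35 56 68
f 56 42 71
f 68 71 45
f 56 71 68
f 35 68 72
f 68 45 76
f 72 76 46
f 68 76 72
f 36 52 63
f 52 40 66
f 63 66 44
f 52 66 63
f 40 75 53
f 75 46 74
f 53 74 39
f 75 74 53
f 46 76 73
f 76 45 69
f 73 69 37
f 76 69 73
f 45 71 70
f 71 42 58
f 70 58 41
f 71 58 70
f 42 57 62
f 57 36 59
f 62 59 43
f 57 59 62
f 38 64 50
f 64 44 65
f 50 65 39
f 64 65 50
f 38 50 48
f 50 39 49
f 48 49 37
f 50 49 48
f 38 48 55
f 48 37 54
f 55 54 41
f 48 54 55
f 38 55 60
f 55 41 61
f 60 61 43
f 55 61 60
f 38 60 64
f 60 43 67
f 64 67 44
f 60 67 64
f 39 65 53
f 65 44 66
f 53 66 40
f 65 66 53
f 37 49 73
f 49 39 74
f 73 74 46
f 49 74 73
f 41 54 70
f 54 37 69
f 70 69 45
f 54 69 70
f 43 61 62
f 61 41 58
f 62 58 42
f 61 58 62
f 44 67 63
f 67 43 59
f 63 59 36
f 67 59 63



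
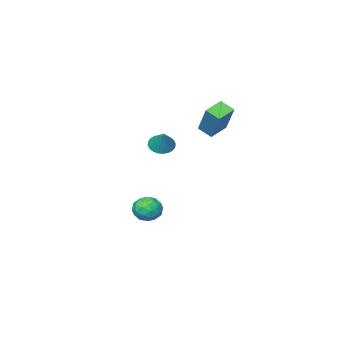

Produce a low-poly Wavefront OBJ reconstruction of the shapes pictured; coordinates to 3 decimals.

v 0.285 -1.389 -3.764
v 1.128 -1.38 -4.17
v 0.412 -2.88 -3.53
v 1.255 -2.871 -3.936
v 1.132 -2.458 -3.106
v 1.053 -1.537 -3.25
v 0.487 -2.723 -4.45
v 0.408 -1.802 -4.594
v 1.253 -2.205 -4.594
v 1.651 -2.041 -3.763
v -0.111 -2.219 -3.937
v 0.287 -2.055 -3.106
v 0.695 -1.254 -3.987
v 0.845 -3.006 -3.713
v 0.772 -2.763 -3.225
v 1.268 -2.758 -3.463
v 0.651 -1.346 -3.447
v 1.147 -1.341 -3.685
v 1.149 -1.974 -3.06
v 0.393 -2.919 -4.015
v 0.889 -2.914 -4.253
v 0.272 -1.502 -4.237
v 0.768 -1.497 -4.475
v 0.391 -2.286 -4.64
v 1.264 -1.734 -4.475
v 1.339 -2.61 -4.338
v 0.887 -2.523 -4.64
v 0.841 -1.982 -4.725
v 1.498 -1.637 -3.987
v 1.573 -2.513 -3.85
v 1.501 -2.27 -3.362
v 1.454 -1.729 -3.446
v 1.572 -2.122 -4.236
v -0.033 -1.747 -3.85
v 0.042 -2.623 -3.713
v 0.086 -2.531 -4.254
v 0.039 -1.99 -4.338
v 0.201 -1.65 -3.362
v 0.276 -2.526 -3.225
v 0.699 -2.278 -2.975
v 0.653 -1.737 -3.06
v -0.032 -2.138 -3.464
v -2.721 -0.667 2.722
v -2.316 0.506 4.478
v -3.006 0.15 2.242
v -2.601 1.323 3.998
v -1.519 -0.483 2.322
v -1.114 0.69 4.078
v -1.804 0.334 1.842
v -1.399 1.507 3.598
v 2.822 1.863 2.747
v 3.319 2.189 2.306
v 3.278 2.637 3.833
v 3.093 2.365 2.275
v 2.825 2.465 2.316
v 2.557 2.473 2.423
v 2.329 2.389 2.579
v 2.176 2.224 2.76
v 2.122 2.004 2.94
v 2.174 1.763 3.09
v 2.325 1.537 3.187
v 2.551 1.361 3.218
v 2.819 1.261 3.177
v 3.087 1.253 3.07
v 3.315 1.337 2.914
v 3.468 1.502 2.733
v 3.522 1.721 2.554
v 3.47 1.963 2.404
f 1 38 17
f 38 12 41
f 17 41 6
f 38 41 17
f 1 17 13
f 17 6 18
f 13 18 2
f 17 18 13
f 1 13 22
f 13 2 23
f 22 23 8
f 13 23 22
f 1 22 34
f 22 8 37
f 34 37 11
f 22 37 34
f 1 34 38
f 34 11 42
f 38 42 12
f 34 42 38
f 2 18 29
f 18 6 32
f 29 32 10
f 18 32 29
f 6 41 19
f 41 12 40
f 19 40 5
f 41 40 19
f 12 42 39
f 42 11 35
f 39 35 3
f 42 35 39
f 11 37 36
f 37 8 24
f 36 24 7
f 37 24 36
f 8 23 28
f 23 2 25
f 28 25 9
f 23 25 28
f 4 30 16
f 30 10 31
f 16 31 5
f 30 31 16
f 4 16 14
f 16 5 15
f 14 15 3
f 16 15 14
f 4 14 21
f 14 3 20
f 21 20 7
f 14 20 21
f 4 21 26
f 21 7 27
f 26 27 9
f 21 27 26
f 4 26 30
f 26 9 33
f 30 33 10
f 26 33 30
f 5 31 19
f 31 10 32
f 19 32 6
f 31 32 19
f 3 15 39
f 15 5 40
f 39 40 12
f 15 40 39
f 7 20 36
f 20 3 35
f 36 35 11
f 20 35 36
f 9 27 28
f 27 7 24
f 28 24 8
f 27 24 28
f 10 33 29
f 33 9 25
f 29 25 2
f 33 25 29
f 44 46 43
f 47 44 43
f 43 46 45
f 45 47 43
f 44 50 46
f 48 44 47
f 48 50 44
f 46 50 45
f 49 47 45
f 45 50 49
f 49 48 47
f 50 48 49
f 52 51 54
f 52 54 53
f 54 51 55
f 54 55 53
f 55 51 56
f 55 56 53
f 56 51 57
f 56 57 53
f 57 51 58
f 57 58 53
f 58 51 59
f 58 59 53
f 59 51 60
f 59 60 53
f 60 51 61
f 60 61 53
f 61 51 62
f 61 62 53
f 62 51 63
f 62 63 53
f 63 51 64
f 63 64 53
f 64 51 65
f 64 65 53
f 65 51 66
f 65 66 53
f 66 51 67
f 66 67 53
f 67 51 68
f 67 68 53
f 68 51 52
f 68 52 53



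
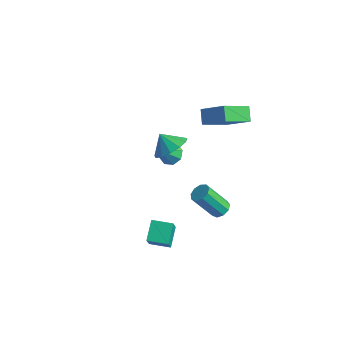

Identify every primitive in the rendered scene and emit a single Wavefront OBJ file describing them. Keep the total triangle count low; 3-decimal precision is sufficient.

v -1.205 2.512 1.203
v -1.742 3.024 1.812
v -0.756 4.062 0.297
v -1.293 4.573 0.907
v 0.213 2.727 2.273
v -0.324 3.238 2.883
v 0.662 4.276 1.368
v 0.125 4.788 1.977
v 0.918 1.61 -4.256
v 1.404 1.251 -4.17
v 0.567 0.49 -2.619
v 0.082 0.85 -2.704
v 1.455 1.611 -3.966
v 0.618 0.851 -2.414
v 1.255 1.971 -3.897
v 0.418 1.21 -2.346
v 0.898 2.162 -3.996
v 0.061 1.401 -2.445
v 0.55 2.095 -4.217
v -0.287 1.334 -2.665
v 0.375 1.801 -4.456
v -0.462 1.04 -2.904
v 0.454 1.418 -4.601
v -0.383 0.657 -3.049
v 0.75 1.125 -4.585
v -0.087 0.364 -3.033
v 1.126 1.059 -4.414
v 0.289 0.298 -2.863
v -1.983 0.892 -0.125
v -1.294 1.309 0.548
v -2.717 0.828 0.665
v -1.59 1.763 0.31
v -2.011 1.94 -0.067
v -2.423 1.784 -0.462
v -2.695 1.345 -0.75
v -2.741 0.762 -0.84
v -2.547 0.22 -0.702
v -2.174 -0.109 -0.382
v -1.74 -0.119 0.02
v -1.383 0.191 0.376
v -1.217 0.723 0.573
v -3.272 2.354 -2.743
v -2.757 2.734 -2.371
v -3.328 1.486 -1.777
v -3.283 2.905 -2.248
v -3.802 2.753 -2.416
v -4.011 2.367 -2.775
v -3.786 1.974 -3.115
v -3.26 1.804 -3.237
v -2.741 1.956 -3.07
v -2.532 2.341 -2.711
v 0.258 -3.393 -3.624
v -0.227 -2.461 -2.947
v 1.263 -2.836 -3.671
v 0.778 -1.904 -2.994
v 0.682 -4.056 -2.406
v 0.197 -3.124 -1.729
v 1.687 -3.499 -2.453
v 1.202 -2.567 -1.776
f 2 4 1
f 5 2 1
f 1 4 3
f 3 5 1
f 2 8 4
f 6 2 5
f 6 8 2
f 4 8 3
f 7 5 3
f 3 8 7
f 7 6 5
f 8 6 7
f 10 9 13
f 10 13 11
f 11 13 14
f 11 14 12
f 13 9 15
f 13 15 14
f 14 15 16
f 14 16 12
f 15 9 17
f 15 17 16
f 16 17 18
f 16 18 12
f 17 9 19
f 17 19 18
f 18 19 20
f 18 20 12
f 19 9 21
f 19 21 20
f 20 21 22
f 20 22 12
f 21 9 23
f 21 23 22
f 22 23 24
f 22 24 12
f 23 9 25
f 23 25 24
f 24 25 26
f 24 26 12
f 25 9 27
f 25 27 26
f 26 27 28
f 26 28 12
f 27 9 10
f 27 10 28
f 28 10 11
f 28 11 12
f 30 29 32
f 30 32 31
f 32 29 33
f 32 33 31
f 33 29 34
f 33 34 31
f 34 29 35
f 34 35 31
f 35 29 36
f 35 36 31
f 36 29 37
f 36 37 31
f 37 29 38
f 37 38 31
f 38 29 39
f 38 39 31
f 39 29 40
f 39 40 31
f 40 29 41
f 40 41 31
f 41 29 30
f 41 30 31
f 43 42 45
f 43 45 44
f 45 42 46
f 45 46 44
f 46 42 47
f 46 47 44
f 47 42 48
f 47 48 44
f 48 42 49
f 48 49 44
f 49 42 50
f 49 50 44
f 50 42 51
f 50 51 44
f 51 42 43
f 51 43 44
f 53 55 52
f 56 53 52
f 52 55 54
f 54 56 52
f 53 59 55
f 57 53 56
f 57 59 53
f 55 59 54
f 58 56 54
f 54 59 58
f 58 57 56
f 59 57 58



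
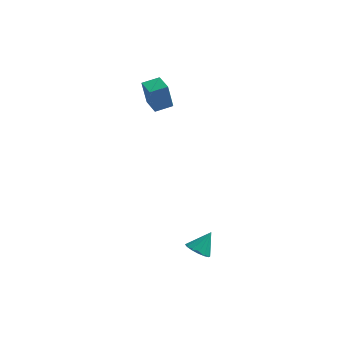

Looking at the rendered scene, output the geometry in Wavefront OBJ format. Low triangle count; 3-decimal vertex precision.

v 3.199 -2.149 -3.788
v 3.635 -1.768 -4.248
v 3.681 -1.451 -2.752
v 3.309 -1.567 -4.232
v 2.953 -1.523 -4.096
v 2.664 -1.646 -3.878
v 2.517 -1.905 -3.636
v 2.554 -2.228 -3.435
v 2.763 -2.531 -3.328
v 3.089 -2.731 -3.345
v 3.444 -2.776 -3.48
v 3.734 -2.652 -3.698
v 3.881 -2.394 -3.94
v 3.844 -2.07 -4.142
v -0.904 2.709 2.663
v -1.118 2.515 4.227
v -1.704 3.603 2.664
v -1.919 3.409 4.228
v -0.141 3.391 2.852
v -0.356 3.197 4.416
v -0.942 4.285 2.853
v -1.156 4.091 4.417
f 2 1 4
f 2 4 3
f 4 1 5
f 4 5 3
f 5 1 6
f 5 6 3
f 6 1 7
f 6 7 3
f 7 1 8
f 7 8 3
f 8 1 9
f 8 9 3
f 9 1 10
f 9 10 3
f 10 1 11
f 10 11 3
f 11 1 12
f 11 12 3
f 12 1 13
f 12 13 3
f 13 1 14
f 13 14 3
f 14 1 2
f 14 2 3
f 16 18 15
f 19 16 15
f 15 18 17
f 17 19 15
f 16 22 18
f 20 16 19
f 20 22 16
f 18 22 17
f 21 19 17
f 17 22 21
f 21 20 19
f 22 20 21



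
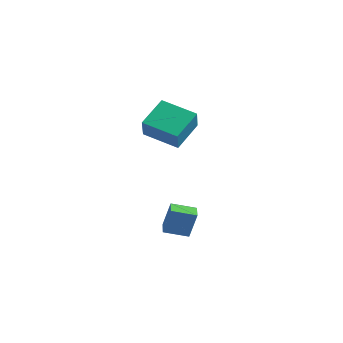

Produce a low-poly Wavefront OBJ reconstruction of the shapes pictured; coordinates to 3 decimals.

v -1.609 -3.323 1.786
v -1.025 -3.98 2.939
v -1.805 -1.752 2.779
v -1.221 -2.408 3.933
v 0.201 -2.732 1.207
v 0.785 -3.388 2.361
v 0.005 -1.16 2.201
v 0.589 -1.817 3.354
v -0.026 -3.585 -3.863
v 0.331 -3.385 -2.358
v 0.861 -2.666 -4.195
v 1.217 -2.465 -2.69
v 0.623 -4.235 -3.93
v 0.979 -4.034 -2.425
v 1.509 -3.315 -4.262
v 1.866 -3.115 -2.757
f 2 4 1
f 5 2 1
f 1 4 3
f 3 5 1
f 2 8 4
f 6 2 5
f 6 8 2
f 4 8 3
f 7 5 3
f 3 8 7
f 7 6 5
f 8 6 7
f 10 12 9
f 13 10 9
f 9 12 11
f 11 13 9
f 10 16 12
f 14 10 13
f 14 16 10
f 12 16 11
f 15 13 11
f 11 16 15
f 15 14 13
f 16 14 15



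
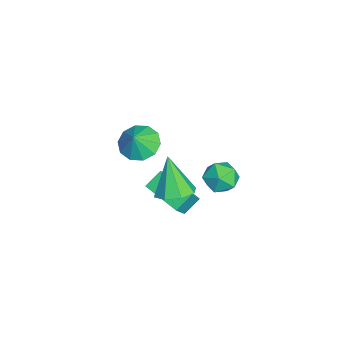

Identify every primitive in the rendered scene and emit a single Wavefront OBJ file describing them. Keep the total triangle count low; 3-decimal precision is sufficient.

v 1.856 0.186 -0.184
v 2.732 -0.265 0.117
v 1.004 -0.186 1.744
v 2.726 0.51 0.263
v 2.21 1.094 0.147
v 1.487 1.147 -0.162
v 0.98 0.636 -0.484
v 0.986 -0.138 -0.631
v 1.502 -0.723 -0.515
v 2.225 -0.776 -0.206
v 3.134 2.592 3.439
v 3.651 3.147 2.873
v 4.169 1.473 3.287
v 4.686 2.028 2.721
v 4.609 2.232 3.642
v 3.969 2.924 3.736
v 3.851 1.696 2.424
v 3.211 2.388 2.518
v 4.094 2.593 2.246
v 4.562 2.925 2.999
v 3.258 1.695 3.161
v 3.726 2.027 3.914
v -2.243 -1.7 -0.334
v -1.433 -2.11 -0.918
v -1.637 -1.94 0.674
v -1.317 -1.458 -0.834
v -1.555 -0.899 -0.558
v -2.056 -0.646 -0.196
v -2.628 -0.795 0.112
v -3.053 -1.291 0.251
v -3.169 -1.943 0.166
v -2.931 -2.502 -0.11
v -2.431 -2.755 -0.471
v -1.858 -2.605 -0.78
v 0.421 -1.275 -1.163
v -0.123 -0.576 -0.493
v -0.227 -0.904 -2.076
v -0.77 -0.205 -1.407
v 1.87 0.245 -1.573
v 1.327 0.944 -0.904
v 1.223 0.616 -2.487
v 0.679 1.315 -1.817
f 2 1 4
f 2 4 3
f 4 1 5
f 4 5 3
f 5 1 6
f 5 6 3
f 6 1 7
f 6 7 3
f 7 1 8
f 7 8 3
f 8 1 9
f 8 9 3
f 9 1 10
f 9 10 3
f 10 1 2
f 10 2 3
f 11 22 16
f 11 16 12
f 11 12 18
f 11 18 21
f 11 21 22
f 12 16 20
f 16 22 15
f 22 21 13
f 21 18 17
f 18 12 19
f 14 20 15
f 14 15 13
f 14 13 17
f 14 17 19
f 14 19 20
f 15 20 16
f 13 15 22
f 17 13 21
f 19 17 18
f 20 19 12
f 24 23 26
f 24 26 25
f 26 23 27
f 26 27 25
f 27 23 28
f 27 28 25
f 28 23 29
f 28 29 25
f 29 23 30
f 29 30 25
f 30 23 31
f 30 31 25
f 31 23 32
f 31 32 25
f 32 23 33
f 32 33 25
f 33 23 34
f 33 34 25
f 34 23 24
f 34 24 25
f 36 38 35
f 39 36 35
f 35 38 37
f 37 39 35
f 36 42 38
f 40 36 39
f 40 42 36
f 38 42 37
f 41 39 37
f 37 42 41
f 41 40 39
f 42 40 41



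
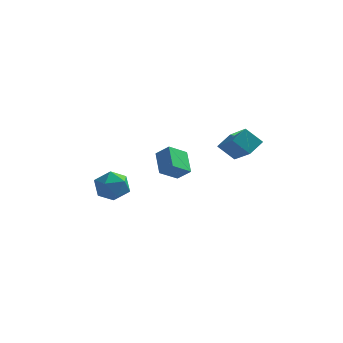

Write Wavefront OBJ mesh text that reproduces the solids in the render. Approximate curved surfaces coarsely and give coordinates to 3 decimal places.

v 2.194 -0.622 1.159
v 3.297 -2.051 2.289
v 1.315 -0.654 1.975
v 2.418 -2.084 3.106
v 2.662 0.164 1.694
v 3.765 -1.266 2.825
v 1.783 0.131 2.511
v 2.886 -1.298 3.641
v -4.111 -1.7 -0.263
v -3.502 -1.659 -1.08
v -3.758 -3.301 -0.08
v -3.149 -3.26 -0.897
v -2.883 -2.778 -0.038
v -3.102 -1.789 -0.151
v -4.158 -3.171 -1.009
v -4.377 -2.182 -1.122
v -3.531 -2.568 -1.541
v -2.743 -2.325 -0.941
v -4.517 -2.635 -0.219
v -3.729 -2.392 0.381
v 0.12 -4.724 2.248
v -0.364 -3.65 3.041
v -0.588 -4.597 1.643
v -1.072 -3.523 2.436
v 0.812 -3.937 1.604
v 0.328 -2.863 2.397
v 0.104 -3.81 0.999
v -0.38 -2.736 1.792
f 2 4 1
f 5 2 1
f 1 4 3
f 3 5 1
f 2 8 4
f 6 2 5
f 6 8 2
f 4 8 3
f 7 5 3
f 3 8 7
f 7 6 5
f 8 6 7
f 9 20 14
f 9 14 10
f 9 10 16
f 9 16 19
f 9 19 20
f 10 14 18
f 14 20 13
f 20 19 11
f 19 16 15
f 16 10 17
f 12 18 13
f 12 13 11
f 12 11 15
f 12 15 17
f 12 17 18
f 13 18 14
f 11 13 20
f 15 11 19
f 17 15 16
f 18 17 10
f 22 24 21
f 25 22 21
f 21 24 23
f 23 25 21
f 22 28 24
f 26 22 25
f 26 28 22
f 24 28 23
f 27 25 23
f 23 28 27
f 27 26 25
f 28 26 27



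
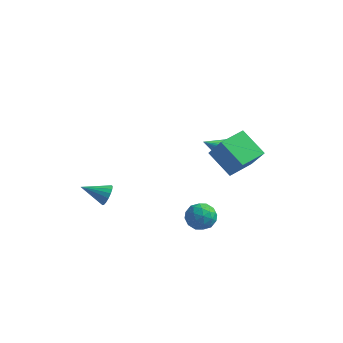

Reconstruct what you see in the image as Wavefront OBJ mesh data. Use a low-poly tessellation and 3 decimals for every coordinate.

v 2.255 3.848 1.579
v 2.756 3.344 1.573
v 1.305 2.892 2.581
v 2.838 3.522 1.821
v 2.805 3.765 2.021
v 2.663 4.023 2.133
v 2.44 4.248 2.136
v 2.181 4.393 2.029
v 1.937 4.43 1.832
v 1.755 4.352 1.586
v 1.673 4.174 1.338
v 1.706 3.932 1.138
v 1.848 3.673 1.025
v 2.07 3.449 1.022
v 2.33 3.304 1.13
v 2.574 3.267 1.326
v -2.964 -1.598 -0.412
v -2.572 -1.946 0.139
v -4.436 -2.142 0.292
v -2.632 -1.613 0.272
v -2.767 -1.276 0.248
v -2.948 -1.013 0.074
v -3.132 -0.884 -0.212
v -3.278 -0.919 -0.544
v -3.351 -1.109 -0.845
v -3.336 -1.411 -1.047
v -3.236 -1.756 -1.103
v -3.073 -2.065 -1.001
v -2.885 -2.267 -0.764
v -2.715 -2.316 -0.446
v -2.602 -2.2 -0.12
v 3.833 0.833 1.694
v 2.231 1.435 2.842
v 4.524 2.581 1.742
v 2.923 3.183 2.89
v 4.777 0.417 3.23
v 3.176 1.019 4.378
v 5.469 2.165 3.278
v 3.867 2.767 4.426
v 3.225 -1.419 -0.151
v 4.095 -1.79 0.171
v 2.505 -2.83 0.169
v 3.375 -3.201 0.491
v 2.91 -2.491 1.017
v 3.355 -1.618 0.819
v 3.245 -3.002 -0.479
v 3.69 -2.129 -0.677
v 4.107 -2.768 -0.032
v 3.9 -2.452 0.893
v 2.7 -2.168 -0.553
v 2.493 -1.852 0.372
v 3.723 -1.481 -0.018
v 2.877 -3.139 0.358
v 2.603 -2.722 0.668
v 3.115 -2.94 0.857
v 3.288 -1.38 0.363
v 3.799 -1.598 0.552
v 3.103 -2.01 1.049
v 2.801 -3.022 -0.212
v 3.312 -3.24 -0.023
v 3.485 -1.68 -0.517
v 3.997 -1.898 -0.328
v 3.497 -2.61 -0.709
v 4.242 -2.273 0.052
v 3.819 -3.103 0.24
v 3.742 -2.986 -0.33
v 4.004 -2.473 -0.447
v 4.12 -2.088 0.595
v 3.697 -2.917 0.784
v 3.423 -2.5 1.093
v 3.685 -1.987 0.976
v 4.127 -2.663 0.476
v 2.903 -1.703 -0.444
v 2.48 -2.532 -0.255
v 2.915 -2.633 -0.636
v 3.177 -2.12 -0.753
v 2.781 -1.517 0.1
v 2.358 -2.347 0.288
v 2.596 -2.147 0.787
v 2.858 -1.634 0.67
v 2.473 -1.957 -0.136
f 2 1 4
f 2 4 3
f 4 1 5
f 4 5 3
f 5 1 6
f 5 6 3
f 6 1 7
f 6 7 3
f 7 1 8
f 7 8 3
f 8 1 9
f 8 9 3
f 9 1 10
f 9 10 3
f 10 1 11
f 10 11 3
f 11 1 12
f 11 12 3
f 12 1 13
f 12 13 3
f 13 1 14
f 13 14 3
f 14 1 15
f 14 15 3
f 15 1 16
f 15 16 3
f 16 1 2
f 16 2 3
f 18 17 20
f 18 20 19
f 20 17 21
f 20 21 19
f 21 17 22
f 21 22 19
f 22 17 23
f 22 23 19
f 23 17 24
f 23 24 19
f 24 17 25
f 24 25 19
f 25 17 26
f 25 26 19
f 26 17 27
f 26 27 19
f 27 17 28
f 27 28 19
f 28 17 29
f 28 29 19
f 29 17 30
f 29 30 19
f 30 17 31
f 30 31 19
f 31 17 18
f 31 18 19
f 33 35 32
f 36 33 32
f 32 35 34
f 34 36 32
f 33 39 35
f 37 33 36
f 37 39 33
f 35 39 34
f 38 36 34
f 34 39 38
f 38 37 36
f 39 37 38
f 40 77 56
f 77 51 80
f 56 80 45
f 77 80 56
f 40 56 52
f 56 45 57
f 52 57 41
f 56 57 52
f 40 52 61
f 52 41 62
f 61 62 47
f 52 62 61
f 40 61 73
f 61 47 76
f 73 76 50
f 61 76 73
f 40 73 77
f 73 50 81
f 77 81 51
f 73 81 77
f 41 57 68
f 57 45 71
f 68 71 49
f 57 71 68
f 45 80 58
f 80 51 79
f 58 79 44
f 80 79 58
f 51 81 78
f 81 50 74
f 78 74 42
f 81 74 78
f 50 76 75
f 76 47 63
f 75 63 46
f 76 63 75
f 47 62 67
f 62 41 64
f 67 64 48
f 62 64 67
f 43 69 55
f 69 49 70
f 55 70 44
f 69 70 55
f 43 55 53
f 55 44 54
f 53 54 42
f 55 54 53
f 43 53 60
f 53 42 59
f 60 59 46
f 53 59 60
f 43 60 65
f 60 46 66
f 65 66 48
f 60 66 65
f 43 65 69
f 65 48 72
f 69 72 49
f 65 72 69
f 44 70 58
f 70 49 71
f 58 71 45
f 70 71 58
f 42 54 78
f 54 44 79
f 78 79 51
f 54 79 78
f 46 59 75
f 59 42 74
f 75 74 50
f 59 74 75
f 48 66 67
f 66 46 63
f 67 63 47
f 66 63 67
f 49 72 68
f 72 48 64
f 68 64 41
f 72 64 68



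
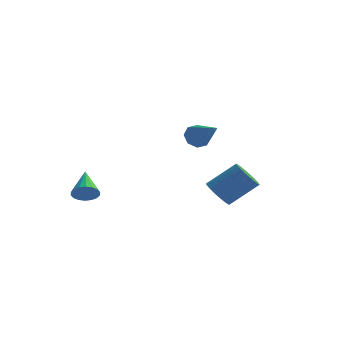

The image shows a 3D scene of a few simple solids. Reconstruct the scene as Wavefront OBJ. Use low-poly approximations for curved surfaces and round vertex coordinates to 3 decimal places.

v 3.299 0.058 0.522
v 3.899 -0.418 0.202
v 5.101 0.306 1.377
v 4.501 0.782 1.698
v 3.922 -0.154 0.016
v 5.124 0.57 1.191
v 3.85 0.142 -0.093
v 5.052 0.866 1.082
v 3.694 0.426 -0.108
v 4.896 1.15 1.067
v 3.478 0.654 -0.027
v 4.68 1.377 1.148
v 3.235 0.79 0.137
v 4.437 1.514 1.312
v 3.002 0.816 0.36
v 4.203 1.54 1.535
v 2.814 0.726 0.608
v 4.015 1.45 1.783
v 2.699 0.534 0.843
v 3.901 1.258 2.018
v 2.676 0.27 1.029
v 3.878 0.994 2.204
v 2.748 -0.026 1.138
v 3.95 0.698 2.313
v 2.904 -0.31 1.153
v 4.106 0.414 2.328
v 3.12 -0.537 1.072
v 4.322 0.186 2.247
v 3.363 -0.674 0.908
v 4.565 0.05 2.083
v 3.597 -0.7 0.685
v 4.798 0.024 1.86
v 3.785 -0.61 0.437
v 4.986 0.114 1.612
v 1.219 2.919 2.982
v 1.684 2.976 2.435
v 2.621 1.821 4.058
v 1.731 3.39 2.796
v 1.479 3.528 3.266
v 1.074 3.309 3.57
v 0.755 2.862 3.529
v 0.707 2.448 3.168
v 0.96 2.31 2.698
v 1.365 2.529 2.395
v -2.025 -2.985 0.923
v -1.439 -2.955 1.268
v -2.595 -1.695 1.777
v -1.387 -2.775 1.03
v -1.461 -2.636 0.772
v -1.647 -2.567 0.543
v -1.907 -2.58 0.389
v -2.191 -2.674 0.341
v -2.442 -2.83 0.409
v -2.61 -3.016 0.578
v -2.662 -3.196 0.815
v -2.588 -3.335 1.074
v -2.402 -3.404 1.303
v -2.142 -3.391 1.456
v -1.858 -3.297 1.504
v -1.608 -3.141 1.437
f 2 1 5
f 2 5 3
f 3 5 6
f 3 6 4
f 5 1 7
f 5 7 6
f 6 7 8
f 6 8 4
f 7 1 9
f 7 9 8
f 8 9 10
f 8 10 4
f 9 1 11
f 9 11 10
f 10 11 12
f 10 12 4
f 11 1 13
f 11 13 12
f 12 13 14
f 12 14 4
f 13 1 15
f 13 15 14
f 14 15 16
f 14 16 4
f 15 1 17
f 15 17 16
f 16 17 18
f 16 18 4
f 17 1 19
f 17 19 18
f 18 19 20
f 18 20 4
f 19 1 21
f 19 21 20
f 20 21 22
f 20 22 4
f 21 1 23
f 21 23 22
f 22 23 24
f 22 24 4
f 23 1 25
f 23 25 24
f 24 25 26
f 24 26 4
f 25 1 27
f 25 27 26
f 26 27 28
f 26 28 4
f 27 1 29
f 27 29 28
f 28 29 30
f 28 30 4
f 29 1 31
f 29 31 30
f 30 31 32
f 30 32 4
f 31 1 33
f 31 33 32
f 32 33 34
f 32 34 4
f 33 1 2
f 33 2 34
f 34 2 3
f 34 3 4
f 36 35 38
f 36 38 37
f 38 35 39
f 38 39 37
f 39 35 40
f 39 40 37
f 40 35 41
f 40 41 37
f 41 35 42
f 41 42 37
f 42 35 43
f 42 43 37
f 43 35 44
f 43 44 37
f 44 35 36
f 44 36 37
f 46 45 48
f 46 48 47
f 48 45 49
f 48 49 47
f 49 45 50
f 49 50 47
f 50 45 51
f 50 51 47
f 51 45 52
f 51 52 47
f 52 45 53
f 52 53 47
f 53 45 54
f 53 54 47
f 54 45 55
f 54 55 47
f 55 45 56
f 55 56 47
f 56 45 57
f 56 57 47
f 57 45 58
f 57 58 47
f 58 45 59
f 58 59 47
f 59 45 60
f 59 60 47
f 60 45 46
f 60 46 47



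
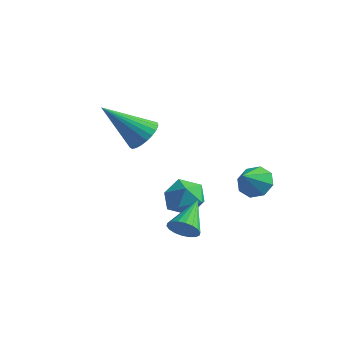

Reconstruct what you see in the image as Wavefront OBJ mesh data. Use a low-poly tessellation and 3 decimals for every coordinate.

v 1.316 3.962 0.082
v 1.903 3.621 -0.259
v 1.264 3.058 0.898
v 2.072 3.988 0.159
v 1.798 4.341 0.531
v 1.241 4.472 0.641
v 0.729 4.304 0.422
v 0.56 3.936 0.004
v 0.835 3.584 -0.368
v 1.391 3.453 -0.478
v -0.911 2.424 -1.148
v -0.124 2.661 -0.77
v -1.176 1.519 -0.03
v -0.389 1.756 0.348
v -1.068 2.352 0.304
v -0.904 2.911 -0.387
v -0.396 1.269 -0.413
v -0.232 1.828 -1.104
v 0.194 1.947 -0.316
v -0.222 2.617 0.128
v -1.078 1.563 -0.928
v -1.494 2.233 -0.484
v -1.896 1.28 2.973
v -1.397 0.716 3.134
v -3.244 0.5 4.427
v -1.31 0.929 3.328
v -1.313 1.195 3.468
v -1.404 1.474 3.533
v -1.571 1.723 3.512
v -1.787 1.905 3.409
v -2.02 1.991 3.24
v -2.233 1.97 3.03
v -2.396 1.843 2.812
v -2.483 1.63 2.618
v -2.48 1.364 2.478
v -2.388 1.086 2.413
v -2.222 0.836 2.434
v -2.006 0.655 2.537
v -1.773 0.568 2.706
v -1.559 0.59 2.916
v 1.457 -1.386 0.562
v 1.907 -1.517 0.983
v 1.203 -0.014 1.258
v 2.048 -1.387 0.778
v 2.073 -1.257 0.531
v 1.975 -1.153 0.29
v 1.775 -1.095 0.103
v 1.511 -1.094 0.006
v 1.237 -1.152 0.02
v 1.007 -1.256 0.141
v 0.865 -1.386 0.345
v 0.841 -1.516 0.592
v 0.939 -1.62 0.833
v 1.139 -1.678 1.021
v 1.402 -1.678 1.117
v 1.676 -1.621 1.104
f 2 1 4
f 2 4 3
f 4 1 5
f 4 5 3
f 5 1 6
f 5 6 3
f 6 1 7
f 6 7 3
f 7 1 8
f 7 8 3
f 8 1 9
f 8 9 3
f 9 1 10
f 9 10 3
f 10 1 2
f 10 2 3
f 11 22 16
f 11 16 12
f 11 12 18
f 11 18 21
f 11 21 22
f 12 16 20
f 16 22 15
f 22 21 13
f 21 18 17
f 18 12 19
f 14 20 15
f 14 15 13
f 14 13 17
f 14 17 19
f 14 19 20
f 15 20 16
f 13 15 22
f 17 13 21
f 19 17 18
f 20 19 12
f 24 23 26
f 24 26 25
f 26 23 27
f 26 27 25
f 27 23 28
f 27 28 25
f 28 23 29
f 28 29 25
f 29 23 30
f 29 30 25
f 30 23 31
f 30 31 25
f 31 23 32
f 31 32 25
f 32 23 33
f 32 33 25
f 33 23 34
f 33 34 25
f 34 23 35
f 34 35 25
f 35 23 36
f 35 36 25
f 36 23 37
f 36 37 25
f 37 23 38
f 37 38 25
f 38 23 39
f 38 39 25
f 39 23 40
f 39 40 25
f 40 23 24
f 40 24 25
f 42 41 44
f 42 44 43
f 44 41 45
f 44 45 43
f 45 41 46
f 45 46 43
f 46 41 47
f 46 47 43
f 47 41 48
f 47 48 43
f 48 41 49
f 48 49 43
f 49 41 50
f 49 50 43
f 50 41 51
f 50 51 43
f 51 41 52
f 51 52 43
f 52 41 53
f 52 53 43
f 53 41 54
f 53 54 43
f 54 41 55
f 54 55 43
f 55 41 56
f 55 56 43
f 56 41 42
f 56 42 43



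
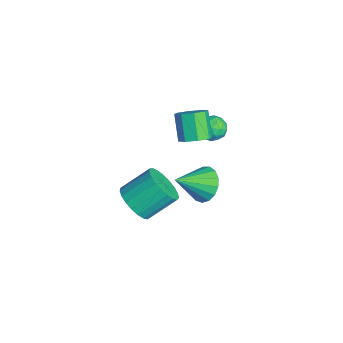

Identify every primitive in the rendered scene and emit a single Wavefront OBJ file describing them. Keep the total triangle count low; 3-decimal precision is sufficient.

v -0.846 1.465 -0.427
v -0.199 1.063 -0.629
v -1.561 0.437 -0.671
v -0.914 0.035 -0.873
v -1.031 0.24 -0.121
v -0.589 0.876 0.03
v -1.171 0.624 -1.33
v -0.729 1.26 -1.179
v -0.4 0.543 -1.188
v -0.313 0.306 -0.44
v -1.447 1.194 -0.86
v -1.36 0.957 -0.112
v -0.46 1.354 -0.507
v -1.3 0.146 -0.793
v -1.369 0.266 -0.351
v -0.989 0.03 -0.47
v -0.689 1.244 -0.119
v -0.309 1.008 -0.238
v -0.798 0.524 0.06
v -1.451 0.492 -1.062
v -1.071 0.256 -1.181
v -0.771 1.47 -0.83
v -0.391 1.234 -0.949
v -0.962 0.976 -1.36
v -0.197 0.812 -0.954
v -0.618 0.208 -1.097
v -0.769 0.555 -1.365
v -0.509 0.928 -1.277
v -0.146 0.673 -0.515
v -0.567 0.069 -0.658
v -0.636 0.189 -0.216
v -0.376 0.563 -0.127
v -0.264 0.367 -0.843
v -1.193 1.431 -0.642
v -1.614 0.827 -0.785
v -1.384 0.937 -1.173
v -1.124 1.311 -1.084
v -1.142 1.292 -0.203
v -1.563 0.688 -0.346
v -1.251 0.572 -0.023
v -0.991 0.945 0.065
v -1.496 1.133 -0.457
v 1.776 -0.827 1.405
v 2.192 -1.427 1.779
v 1.2 -1.373 2.968
v 0.784 -0.773 2.595
v 2.405 -0.856 1.931
v 1.413 -0.803 3.12
v 2.25 -0.269 1.775
v 1.258 -0.215 2.965
v 1.817 -0.008 1.402
v 0.825 0.046 2.592
v 1.36 -0.227 1.032
v 0.368 -0.173 2.221
v 1.147 -0.797 0.88
v 0.155 -0.744 2.069
v 1.302 -1.385 1.035
v 0.31 -1.331 2.225
v 1.735 -1.646 1.408
v 0.743 -1.592 2.598
v 0.188 0.077 -4.11
v 0.578 0.692 -3.326
v 0.492 -1.517 -3.01
v 0.077 0.667 -3.224
v -0.399 0.506 -3.325
v -0.74 0.247 -3.606
v -0.869 -0.051 -4.002
v -0.755 -0.319 -4.423
v -0.426 -0.497 -4.772
v 0.044 -0.544 -4.97
v 0.548 -0.448 -4.97
v 0.968 -0.232 -4.773
v 1.21 0.055 -4.425
v 1.218 0.346 -4.004
v 0.99 0.576 -3.608
v 3.444 -4.195 -1.168
v 3.986 -4.737 -0.407
v 3.898 -3.286 0.689
v 3.356 -2.745 -0.072
v 4.319 -4.542 -0.637
v 4.23 -3.092 0.458
v 4.5 -4.288 -0.96
v 4.412 -2.837 0.135
v 4.499 -4.017 -1.318
v 4.41 -2.567 -0.223
v 4.315 -3.777 -1.651
v 4.227 -2.327 -0.555
v 3.981 -3.61 -1.9
v 3.892 -2.159 -0.804
v 3.554 -3.544 -2.022
v 3.465 -2.093 -0.926
v 3.108 -3.59 -1.997
v 3.019 -2.139 -0.901
v 2.72 -3.741 -1.828
v 2.632 -2.29 -0.732
v 2.458 -3.971 -1.545
v 2.369 -2.52 -0.45
v 2.366 -4.239 -1.197
v 2.277 -2.788 -0.101
v 2.46 -4.5 -0.844
v 2.372 -3.049 0.252
v 2.725 -4.708 -0.547
v 2.636 -3.257 0.549
v 3.114 -4.828 -0.357
v 3.025 -3.377 0.738
v 3.56 -4.838 -0.307
v 3.472 -3.387 0.788
f 1 38 17
f 38 12 41
f 17 41 6
f 38 41 17
f 1 17 13
f 17 6 18
f 13 18 2
f 17 18 13
f 1 13 22
f 13 2 23
f 22 23 8
f 13 23 22
f 1 22 34
f 22 8 37
f 34 37 11
f 22 37 34
f 1 34 38
f 34 11 42
f 38 42 12
f 34 42 38
f 2 18 29
f 18 6 32
f 29 32 10
f 18 32 29
f 6 41 19
f 41 12 40
f 19 40 5
f 41 40 19
f 12 42 39
f 42 11 35
f 39 35 3
f 42 35 39
f 11 37 36
f 37 8 24
f 36 24 7
f 37 24 36
f 8 23 28
f 23 2 25
f 28 25 9
f 23 25 28
f 4 30 16
f 30 10 31
f 16 31 5
f 30 31 16
f 4 16 14
f 16 5 15
f 14 15 3
f 16 15 14
f 4 14 21
f 14 3 20
f 21 20 7
f 14 20 21
f 4 21 26
f 21 7 27
f 26 27 9
f 21 27 26
f 4 26 30
f 26 9 33
f 30 33 10
f 26 33 30
f 5 31 19
f 31 10 32
f 19 32 6
f 31 32 19
f 3 15 39
f 15 5 40
f 39 40 12
f 15 40 39
f 7 20 36
f 20 3 35
f 36 35 11
f 20 35 36
f 9 27 28
f 27 7 24
f 28 24 8
f 27 24 28
f 10 33 29
f 33 9 25
f 29 25 2
f 33 25 29
f 44 43 47
f 44 47 45
f 45 47 48
f 45 48 46
f 47 43 49
f 47 49 48
f 48 49 50
f 48 50 46
f 49 43 51
f 49 51 50
f 50 51 52
f 50 52 46
f 51 43 53
f 51 53 52
f 52 53 54
f 52 54 46
f 53 43 55
f 53 55 54
f 54 55 56
f 54 56 46
f 55 43 57
f 55 57 56
f 56 57 58
f 56 58 46
f 57 43 59
f 57 59 58
f 58 59 60
f 58 60 46
f 59 43 44
f 59 44 60
f 60 44 45
f 60 45 46
f 62 61 64
f 62 64 63
f 64 61 65
f 64 65 63
f 65 61 66
f 65 66 63
f 66 61 67
f 66 67 63
f 67 61 68
f 67 68 63
f 68 61 69
f 68 69 63
f 69 61 70
f 69 70 63
f 70 61 71
f 70 71 63
f 71 61 72
f 71 72 63
f 72 61 73
f 72 73 63
f 73 61 74
f 73 74 63
f 74 61 75
f 74 75 63
f 75 61 62
f 75 62 63
f 77 76 80
f 77 80 78
f 78 80 81
f 78 81 79
f 80 76 82
f 80 82 81
f 81 82 83
f 81 83 79
f 82 76 84
f 82 84 83
f 83 84 85
f 83 85 79
f 84 76 86
f 84 86 85
f 85 86 87
f 85 87 79
f 86 76 88
f 86 88 87
f 87 88 89
f 87 89 79
f 88 76 90
f 88 90 89
f 89 90 91
f 89 91 79
f 90 76 92
f 90 92 91
f 91 92 93
f 91 93 79
f 92 76 94
f 92 94 93
f 93 94 95
f 93 95 79
f 94 76 96
f 94 96 95
f 95 96 97
f 95 97 79
f 96 76 98
f 96 98 97
f 97 98 99
f 97 99 79
f 98 76 100
f 98 100 99
f 99 100 101
f 99 101 79
f 100 76 102
f 100 102 101
f 101 102 103
f 101 103 79
f 102 76 104
f 102 104 103
f 103 104 105
f 103 105 79
f 104 76 106
f 104 106 105
f 105 106 107
f 105 107 79
f 106 76 77
f 106 77 107
f 107 77 78
f 107 78 79

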